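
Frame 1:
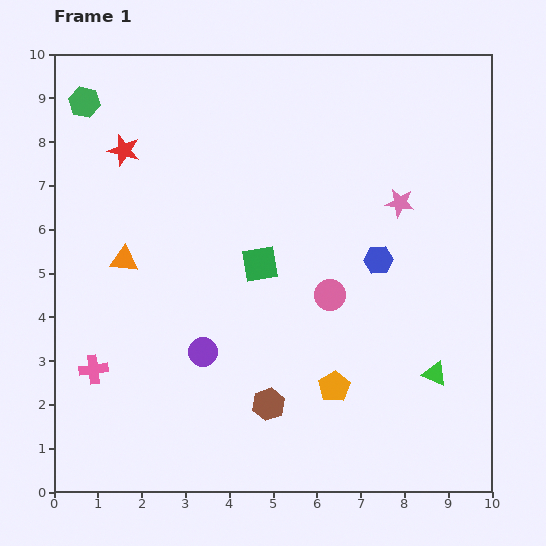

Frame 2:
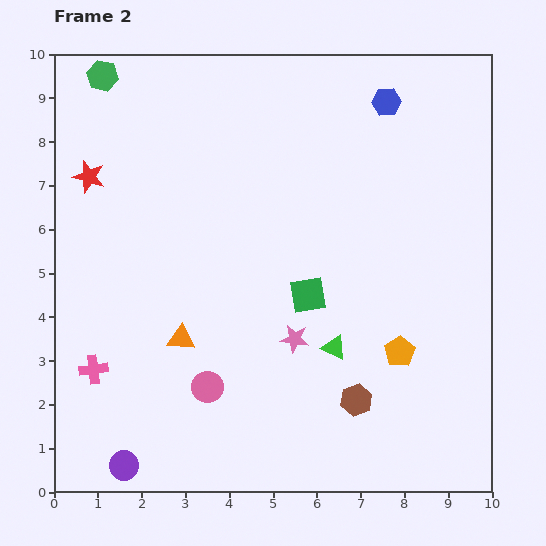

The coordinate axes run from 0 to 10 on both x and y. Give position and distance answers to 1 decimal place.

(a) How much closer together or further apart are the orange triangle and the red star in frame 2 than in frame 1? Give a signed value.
+1.8

Distance in frame 1: 2.5. Distance in frame 2: 4.3.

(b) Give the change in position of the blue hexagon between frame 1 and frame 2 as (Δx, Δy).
(0.2, 3.6)

The blue hexagon was at (7.4, 5.3) in frame 1 and (7.6, 8.9) in frame 2.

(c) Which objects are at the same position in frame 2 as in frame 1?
the pink cross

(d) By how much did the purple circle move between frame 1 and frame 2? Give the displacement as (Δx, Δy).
(-1.8, -2.6)

The purple circle was at (3.4, 3.2) in frame 1 and (1.6, 0.6) in frame 2.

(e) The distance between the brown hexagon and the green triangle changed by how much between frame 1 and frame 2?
-2.6

Distance in frame 1: 3.9. Distance in frame 2: 1.3.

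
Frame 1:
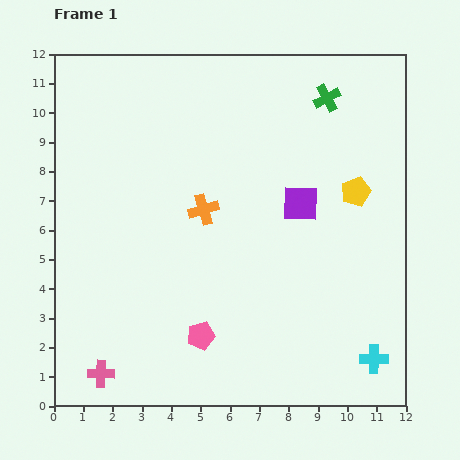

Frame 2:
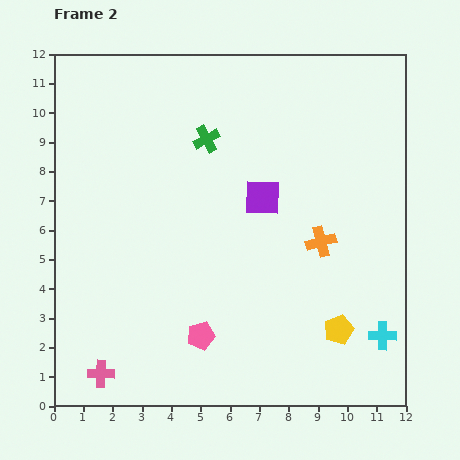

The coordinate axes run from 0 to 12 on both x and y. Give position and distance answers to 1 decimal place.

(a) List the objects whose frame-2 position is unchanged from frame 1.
the pink pentagon, the pink cross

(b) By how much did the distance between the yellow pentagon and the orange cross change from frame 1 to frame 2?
-2.1

Distance in frame 1: 5.2. Distance in frame 2: 3.1.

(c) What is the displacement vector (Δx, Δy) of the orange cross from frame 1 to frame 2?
(4.0, -1.1)

The orange cross was at (5.1, 6.7) in frame 1 and (9.1, 5.6) in frame 2.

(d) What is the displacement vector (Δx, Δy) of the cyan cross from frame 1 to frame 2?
(0.3, 0.8)

The cyan cross was at (10.9, 1.6) in frame 1 and (11.2, 2.4) in frame 2.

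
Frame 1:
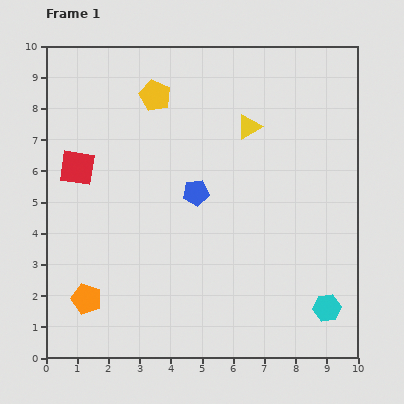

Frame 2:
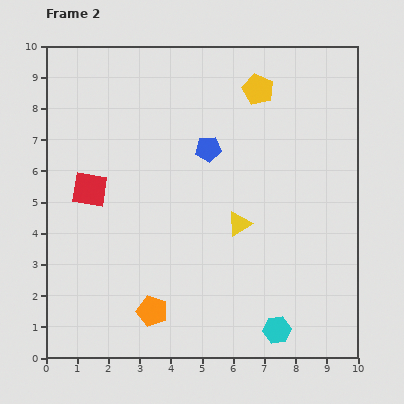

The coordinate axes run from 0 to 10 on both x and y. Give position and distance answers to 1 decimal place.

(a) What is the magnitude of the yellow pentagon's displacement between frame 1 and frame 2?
3.3

The yellow pentagon moved from (3.5, 8.4) to (6.8, 8.6), a distance of √(3.3² + 0.2²) ≈ 3.3.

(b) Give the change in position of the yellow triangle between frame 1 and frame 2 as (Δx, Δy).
(-0.3, -3.1)

The yellow triangle was at (6.5, 7.4) in frame 1 and (6.2, 4.3) in frame 2.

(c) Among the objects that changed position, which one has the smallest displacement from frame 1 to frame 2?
the red square

(moved 0.8)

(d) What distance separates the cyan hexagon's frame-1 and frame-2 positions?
1.7

The cyan hexagon moved from (9.0, 1.6) to (7.4, 0.9), a distance of √(1.6² + 0.7²) ≈ 1.7.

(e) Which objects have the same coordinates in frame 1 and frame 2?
none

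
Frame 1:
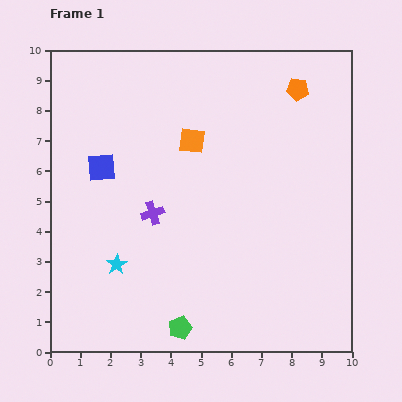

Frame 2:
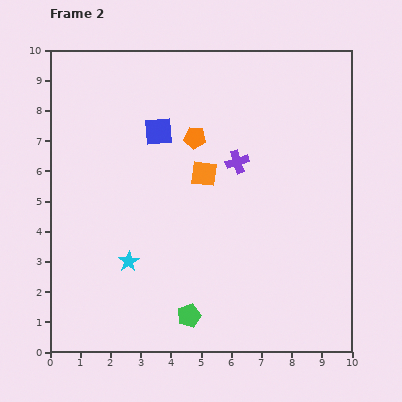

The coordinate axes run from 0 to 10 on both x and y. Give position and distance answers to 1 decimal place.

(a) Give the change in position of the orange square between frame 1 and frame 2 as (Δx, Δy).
(0.4, -1.1)

The orange square was at (4.7, 7.0) in frame 1 and (5.1, 5.9) in frame 2.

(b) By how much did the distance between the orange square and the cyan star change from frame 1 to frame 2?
-1.0

Distance in frame 1: 4.8. Distance in frame 2: 3.8.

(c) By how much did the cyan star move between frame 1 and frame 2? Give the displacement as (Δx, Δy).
(0.4, 0.1)

The cyan star was at (2.2, 2.9) in frame 1 and (2.6, 3.0) in frame 2.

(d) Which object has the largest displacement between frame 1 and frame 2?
the orange pentagon

(moved 3.8; next 3.3)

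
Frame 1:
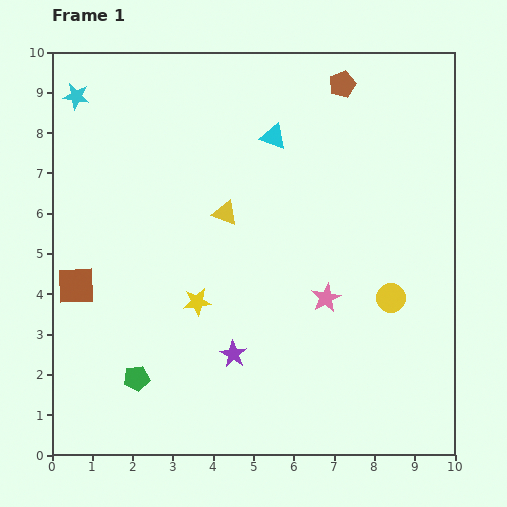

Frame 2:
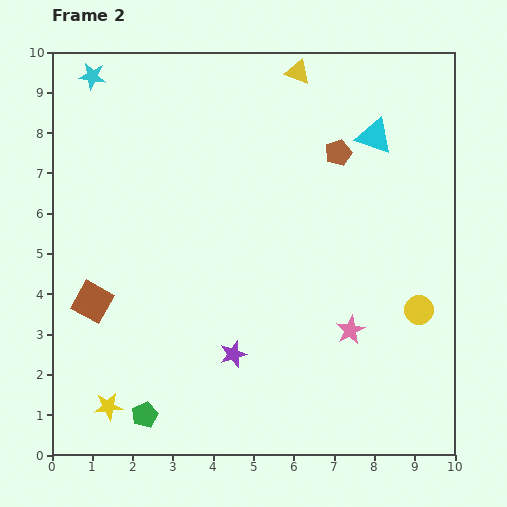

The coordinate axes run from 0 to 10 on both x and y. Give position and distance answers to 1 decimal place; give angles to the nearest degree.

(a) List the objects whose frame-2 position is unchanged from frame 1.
the purple star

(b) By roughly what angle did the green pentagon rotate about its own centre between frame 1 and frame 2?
15° counter-clockwise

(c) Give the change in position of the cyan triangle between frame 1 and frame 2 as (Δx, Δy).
(2.5, 0.0)

The cyan triangle was at (5.5, 7.9) in frame 1 and (8.0, 7.9) in frame 2.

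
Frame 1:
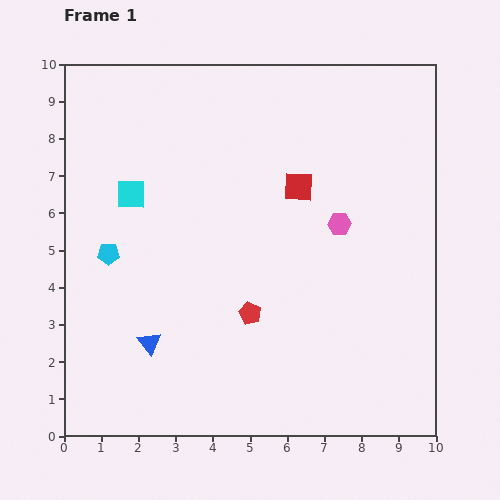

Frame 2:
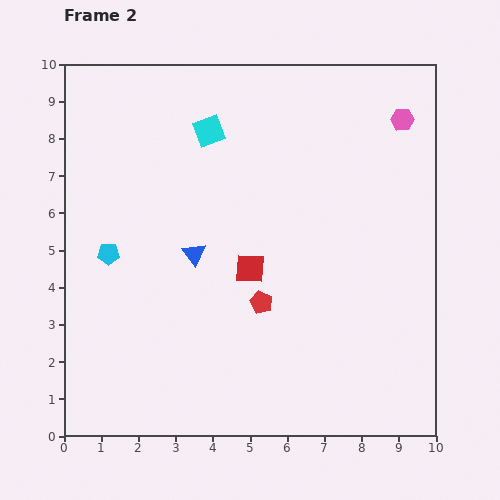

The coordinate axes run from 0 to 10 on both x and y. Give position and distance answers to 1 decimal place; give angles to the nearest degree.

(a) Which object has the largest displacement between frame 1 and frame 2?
the pink hexagon

(moved 3.3; next 2.7)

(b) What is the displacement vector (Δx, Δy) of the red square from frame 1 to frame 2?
(-1.3, -2.2)

The red square was at (6.3, 6.7) in frame 1 and (5.0, 4.5) in frame 2.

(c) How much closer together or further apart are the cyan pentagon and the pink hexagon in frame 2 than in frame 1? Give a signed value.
+2.4

Distance in frame 1: 6.3. Distance in frame 2: 8.7.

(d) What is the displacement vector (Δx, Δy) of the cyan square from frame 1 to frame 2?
(2.1, 1.7)

The cyan square was at (1.8, 6.5) in frame 1 and (3.9, 8.2) in frame 2.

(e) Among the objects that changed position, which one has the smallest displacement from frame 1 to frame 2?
the red pentagon

(moved 0.4)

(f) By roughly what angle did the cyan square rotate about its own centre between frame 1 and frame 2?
20° counter-clockwise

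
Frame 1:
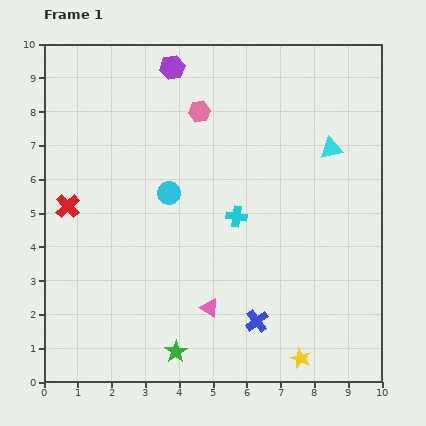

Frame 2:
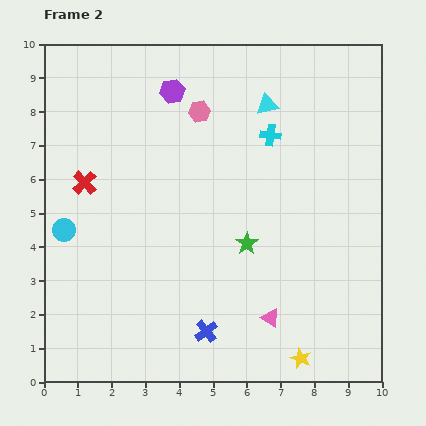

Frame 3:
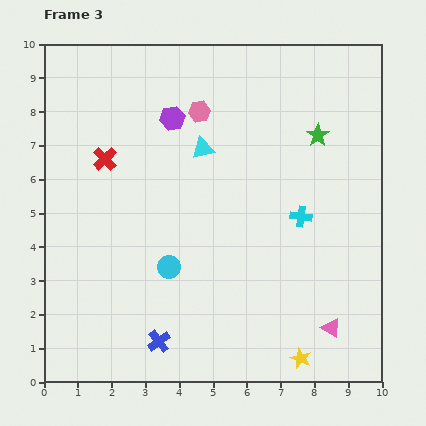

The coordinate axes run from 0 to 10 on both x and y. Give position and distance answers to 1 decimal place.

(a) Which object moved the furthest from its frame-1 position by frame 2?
the green star

(moved 3.8; next 3.3)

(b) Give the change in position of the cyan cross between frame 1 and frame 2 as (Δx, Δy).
(1.0, 2.4)

The cyan cross was at (5.7, 4.9) in frame 1 and (6.7, 7.3) in frame 2.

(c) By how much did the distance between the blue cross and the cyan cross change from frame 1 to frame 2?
+2.9

Distance in frame 1: 3.2. Distance in frame 2: 6.1.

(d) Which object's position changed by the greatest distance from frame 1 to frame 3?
the green star

(moved 7.7; next 3.8)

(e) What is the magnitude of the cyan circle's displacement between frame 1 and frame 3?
2.2

The cyan circle moved from (3.7, 5.6) to (3.7, 3.4), a distance of √(0.0² + 2.2²) ≈ 2.2.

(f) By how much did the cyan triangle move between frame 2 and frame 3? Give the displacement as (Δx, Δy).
(-1.9, -1.3)

The cyan triangle was at (6.6, 8.2) in frame 2 and (4.7, 6.9) in frame 3.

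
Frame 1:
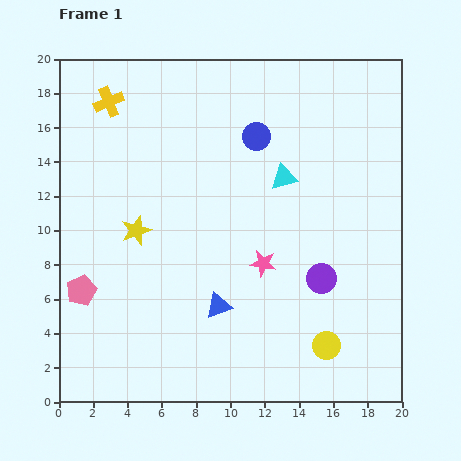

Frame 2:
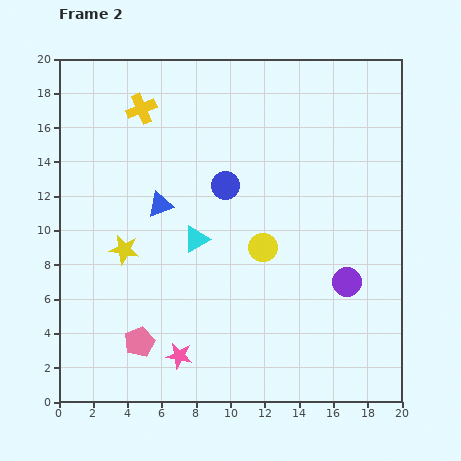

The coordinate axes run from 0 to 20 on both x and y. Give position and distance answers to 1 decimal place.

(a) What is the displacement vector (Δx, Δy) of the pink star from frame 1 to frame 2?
(-4.9, -5.4)

The pink star was at (11.9, 8.1) in frame 1 and (7.0, 2.7) in frame 2.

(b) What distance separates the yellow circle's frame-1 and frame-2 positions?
6.8

The yellow circle moved from (15.6, 3.3) to (11.9, 9.0), a distance of √(3.7² + 5.7²) ≈ 6.8.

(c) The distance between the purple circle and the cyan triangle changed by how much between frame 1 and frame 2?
+2.8

Distance in frame 1: 6.3. Distance in frame 2: 9.1.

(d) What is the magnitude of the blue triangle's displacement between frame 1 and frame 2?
6.8

The blue triangle moved from (9.3, 5.6) to (5.9, 11.5), a distance of √(3.4² + 5.9²) ≈ 6.8.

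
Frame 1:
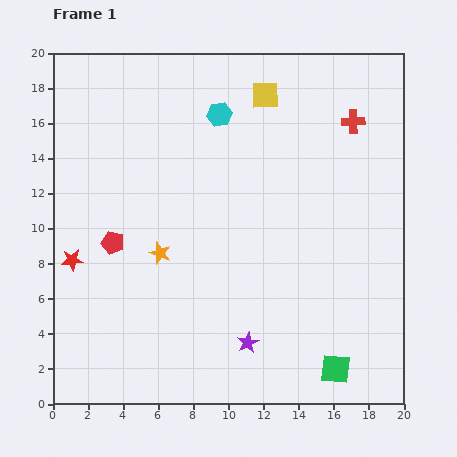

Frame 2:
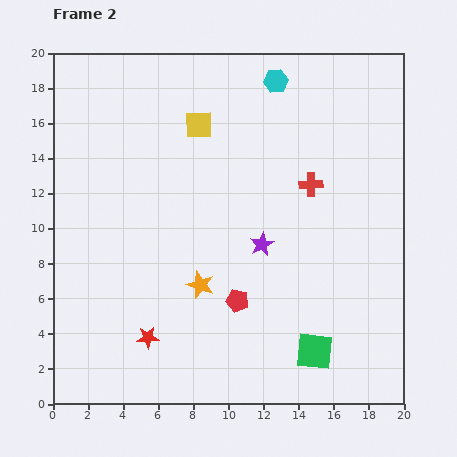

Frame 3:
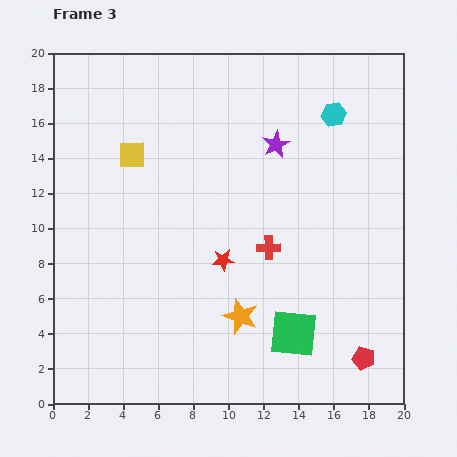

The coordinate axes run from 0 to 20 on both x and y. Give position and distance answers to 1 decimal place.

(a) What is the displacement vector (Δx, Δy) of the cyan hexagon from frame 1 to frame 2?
(3.2, 1.9)

The cyan hexagon was at (9.5, 16.5) in frame 1 and (12.7, 18.4) in frame 2.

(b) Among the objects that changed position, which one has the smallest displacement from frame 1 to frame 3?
the green square

(moved 3.1)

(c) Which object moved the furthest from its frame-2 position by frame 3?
the red pentagon

(moved 7.9; next 6.2)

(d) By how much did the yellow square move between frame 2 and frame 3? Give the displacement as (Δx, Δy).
(-3.8, -1.7)

The yellow square was at (8.3, 15.9) in frame 2 and (4.5, 14.2) in frame 3.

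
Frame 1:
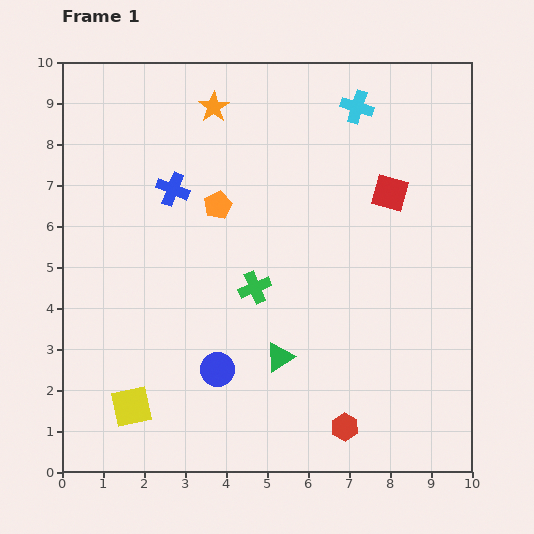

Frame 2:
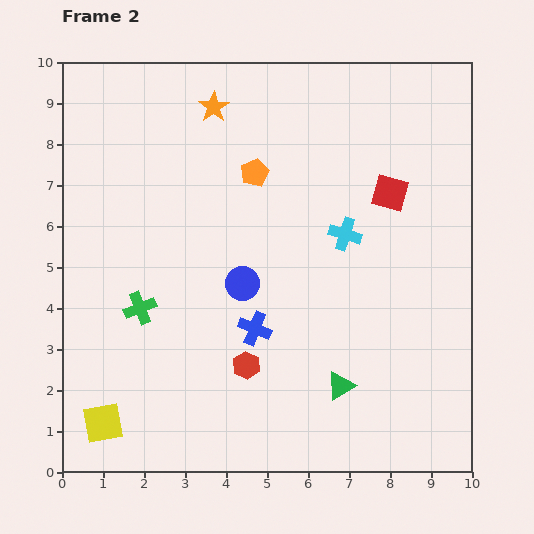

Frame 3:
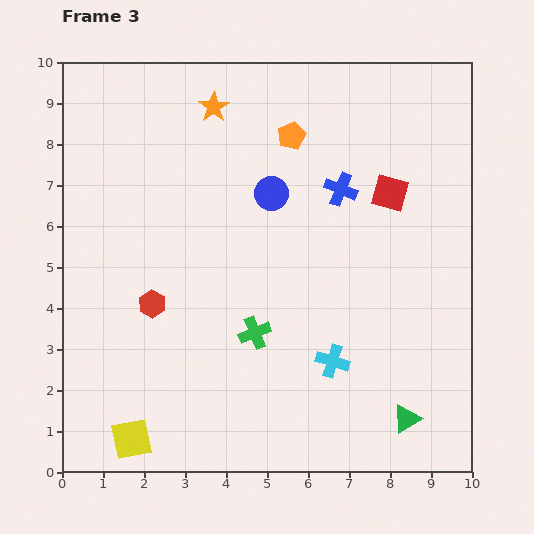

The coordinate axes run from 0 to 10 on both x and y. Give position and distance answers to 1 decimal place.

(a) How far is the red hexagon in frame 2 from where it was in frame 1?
2.8

The red hexagon moved from (6.9, 1.1) to (4.5, 2.6), a distance of √(2.4² + 1.5²) ≈ 2.8.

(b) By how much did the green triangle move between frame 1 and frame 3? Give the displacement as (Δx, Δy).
(3.1, -1.5)

The green triangle was at (5.3, 2.8) in frame 1 and (8.4, 1.3) in frame 3.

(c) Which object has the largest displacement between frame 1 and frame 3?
the cyan cross

(moved 6.2; next 5.6)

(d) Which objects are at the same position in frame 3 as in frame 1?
the red square, the orange star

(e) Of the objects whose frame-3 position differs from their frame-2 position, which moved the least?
the yellow square

(moved 0.8)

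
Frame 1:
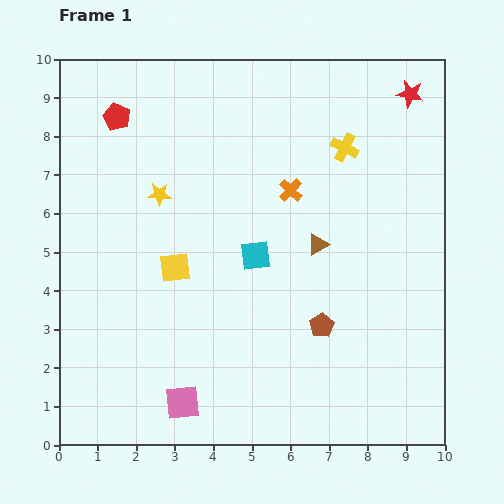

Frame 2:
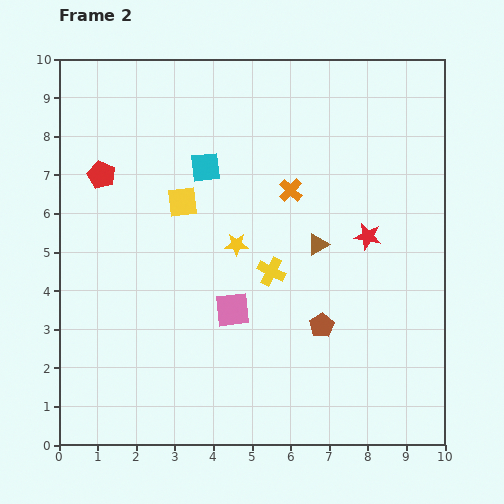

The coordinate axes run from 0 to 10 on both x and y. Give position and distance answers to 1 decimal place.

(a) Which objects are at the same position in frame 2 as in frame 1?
the brown pentagon, the brown triangle, the orange cross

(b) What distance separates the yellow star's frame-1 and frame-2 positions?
2.4

The yellow star moved from (2.6, 6.5) to (4.6, 5.2), a distance of √(2.0² + 1.3²) ≈ 2.4.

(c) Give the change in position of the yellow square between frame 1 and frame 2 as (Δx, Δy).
(0.2, 1.7)

The yellow square was at (3.0, 4.6) in frame 1 and (3.2, 6.3) in frame 2.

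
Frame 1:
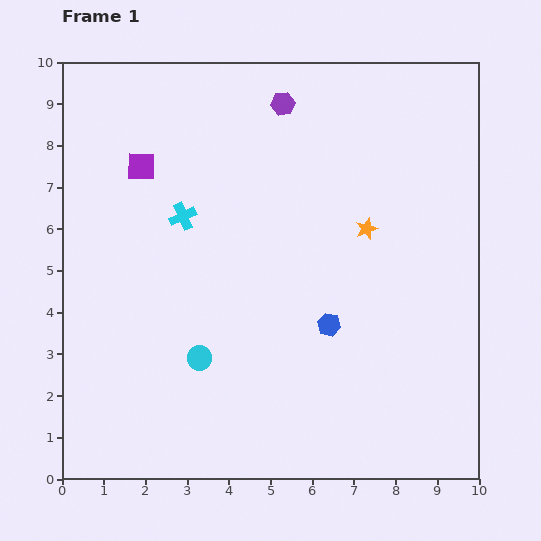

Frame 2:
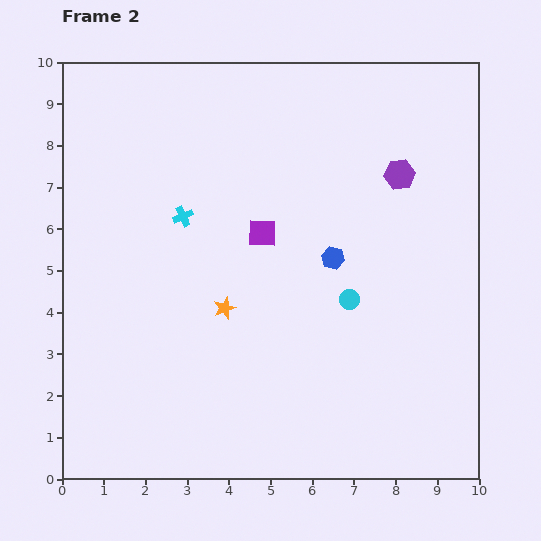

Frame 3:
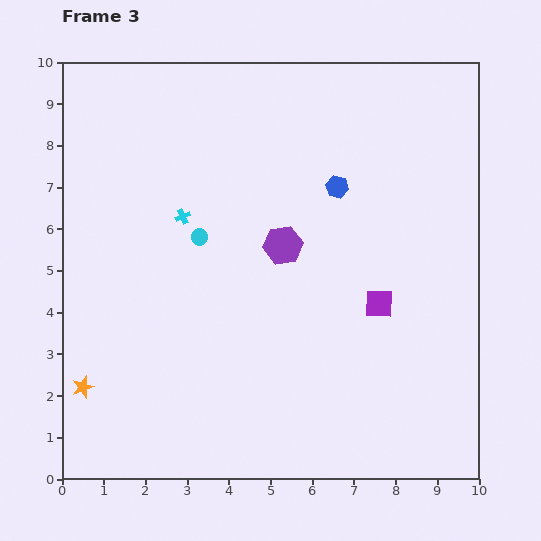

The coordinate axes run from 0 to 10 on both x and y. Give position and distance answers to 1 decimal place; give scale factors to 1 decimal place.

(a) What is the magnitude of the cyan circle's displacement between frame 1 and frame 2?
3.9

The cyan circle moved from (3.3, 2.9) to (6.9, 4.3), a distance of √(3.6² + 1.4²) ≈ 3.9.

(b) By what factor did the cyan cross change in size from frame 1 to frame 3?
0.6×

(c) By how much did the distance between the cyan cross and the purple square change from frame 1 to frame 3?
+3.5

Distance in frame 1: 1.6. Distance in frame 3: 5.1.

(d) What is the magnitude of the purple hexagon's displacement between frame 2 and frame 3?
3.3

The purple hexagon moved from (8.1, 7.3) to (5.3, 5.6), a distance of √(2.8² + 1.7²) ≈ 3.3.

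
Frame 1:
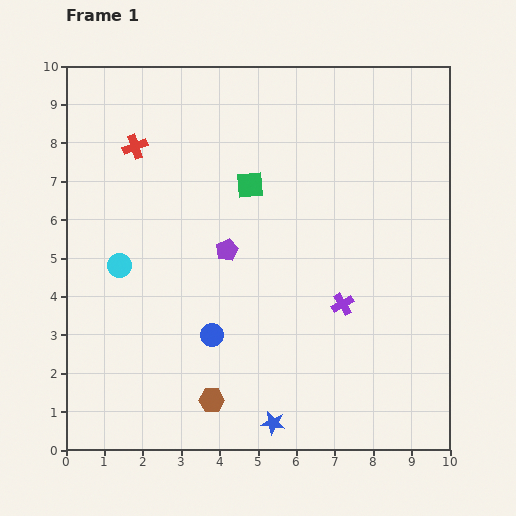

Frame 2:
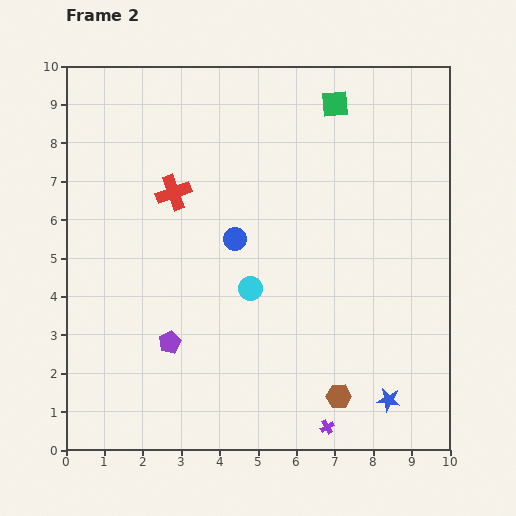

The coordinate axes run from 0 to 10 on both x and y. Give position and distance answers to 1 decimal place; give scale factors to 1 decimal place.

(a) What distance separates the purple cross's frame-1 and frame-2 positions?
3.2

The purple cross moved from (7.2, 3.8) to (6.8, 0.6), a distance of √(0.4² + 3.2²) ≈ 3.2.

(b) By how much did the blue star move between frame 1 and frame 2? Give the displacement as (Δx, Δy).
(3.0, 0.6)

The blue star was at (5.4, 0.7) in frame 1 and (8.4, 1.3) in frame 2.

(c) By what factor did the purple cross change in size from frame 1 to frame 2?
0.6×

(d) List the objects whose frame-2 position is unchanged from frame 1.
none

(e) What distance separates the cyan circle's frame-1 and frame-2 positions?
3.5

The cyan circle moved from (1.4, 4.8) to (4.8, 4.2), a distance of √(3.4² + 0.6²) ≈ 3.5.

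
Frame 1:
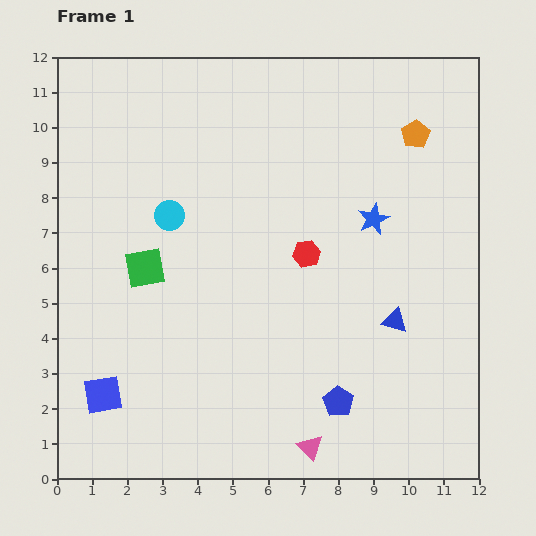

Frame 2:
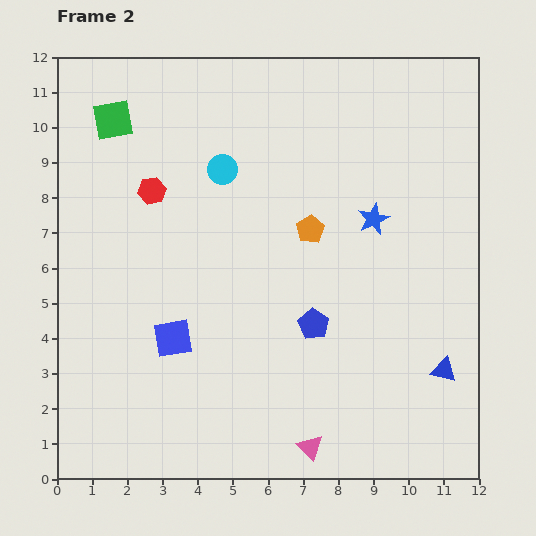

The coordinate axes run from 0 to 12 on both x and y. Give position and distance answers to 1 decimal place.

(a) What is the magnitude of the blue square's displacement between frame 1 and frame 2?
2.6

The blue square moved from (1.3, 2.4) to (3.3, 4.0), a distance of √(2.0² + 1.6²) ≈ 2.6.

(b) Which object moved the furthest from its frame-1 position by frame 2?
the red hexagon

(moved 4.8; next 4.3)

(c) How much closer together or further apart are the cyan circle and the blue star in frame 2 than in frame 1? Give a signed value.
-1.3

Distance in frame 1: 5.8. Distance in frame 2: 4.5.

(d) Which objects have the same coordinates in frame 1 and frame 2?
the blue star, the pink triangle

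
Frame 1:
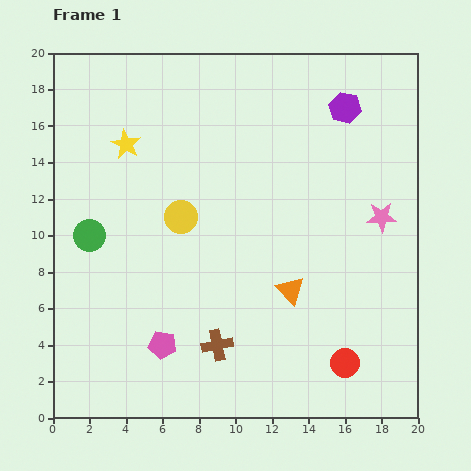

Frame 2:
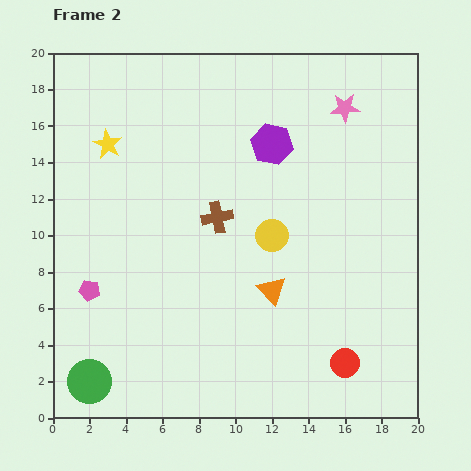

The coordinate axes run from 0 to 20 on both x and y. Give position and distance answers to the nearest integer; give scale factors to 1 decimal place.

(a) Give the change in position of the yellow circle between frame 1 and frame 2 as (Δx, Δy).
(5, -1)

The yellow circle was at (7, 11) in frame 1 and (12, 10) in frame 2.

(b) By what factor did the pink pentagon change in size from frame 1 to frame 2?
0.8×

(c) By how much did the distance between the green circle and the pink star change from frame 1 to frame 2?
+5

Distance in frame 1: 16. Distance in frame 2: 21.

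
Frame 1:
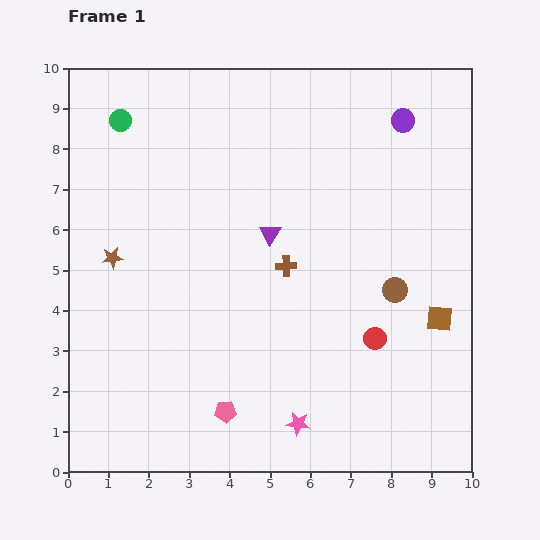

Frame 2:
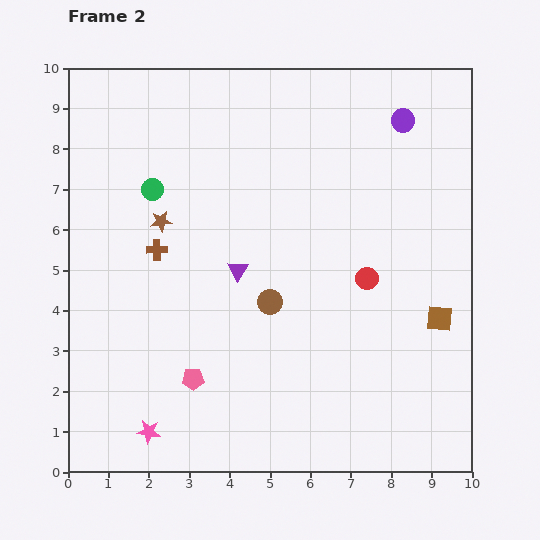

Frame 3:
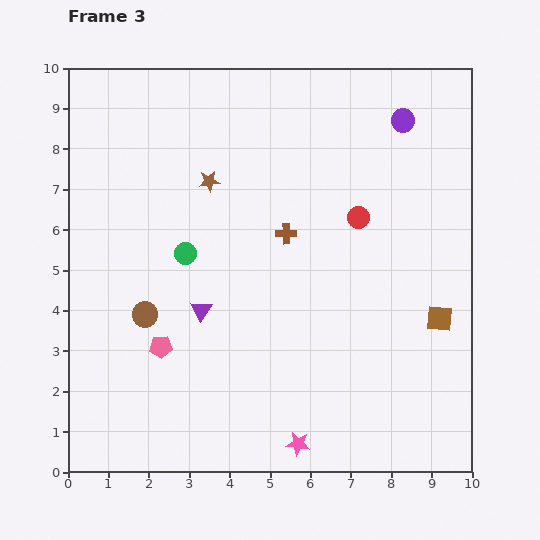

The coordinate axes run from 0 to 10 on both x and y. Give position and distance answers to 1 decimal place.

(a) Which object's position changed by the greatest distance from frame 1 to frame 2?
the pink star

(moved 3.7; next 3.2)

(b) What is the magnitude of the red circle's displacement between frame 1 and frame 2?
1.5

The red circle moved from (7.6, 3.3) to (7.4, 4.8), a distance of √(0.2² + 1.5²) ≈ 1.5.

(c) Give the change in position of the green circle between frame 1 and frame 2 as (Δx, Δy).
(0.8, -1.7)

The green circle was at (1.3, 8.7) in frame 1 and (2.1, 7.0) in frame 2.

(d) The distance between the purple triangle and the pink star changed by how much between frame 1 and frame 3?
-0.7

Distance in frame 1: 4.8. Distance in frame 3: 4.1.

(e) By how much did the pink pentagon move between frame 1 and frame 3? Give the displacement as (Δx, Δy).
(-1.6, 1.6)

The pink pentagon was at (3.9, 1.5) in frame 1 and (2.3, 3.1) in frame 3.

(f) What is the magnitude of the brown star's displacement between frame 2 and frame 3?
1.6

The brown star moved from (2.3, 6.2) to (3.5, 7.2), a distance of √(1.2² + 1.0²) ≈ 1.6.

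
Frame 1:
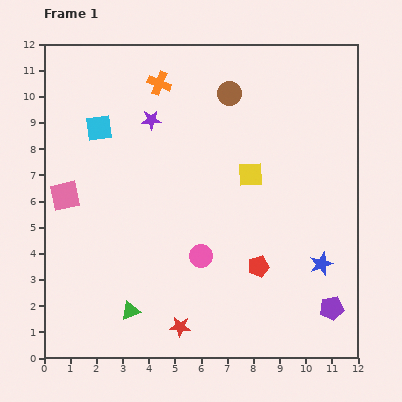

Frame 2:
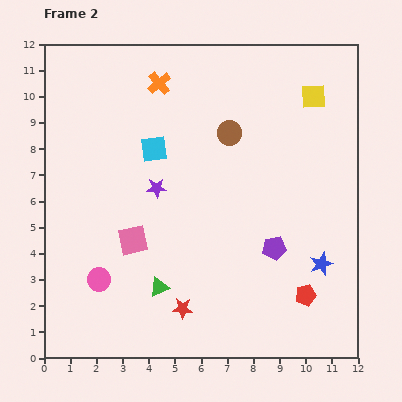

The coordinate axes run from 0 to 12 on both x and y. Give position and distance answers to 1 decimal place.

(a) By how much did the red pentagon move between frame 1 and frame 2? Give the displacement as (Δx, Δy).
(1.8, -1.1)

The red pentagon was at (8.2, 3.5) in frame 1 and (10.0, 2.4) in frame 2.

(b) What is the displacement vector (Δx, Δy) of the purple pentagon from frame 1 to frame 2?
(-2.2, 2.3)

The purple pentagon was at (11.0, 1.9) in frame 1 and (8.8, 4.2) in frame 2.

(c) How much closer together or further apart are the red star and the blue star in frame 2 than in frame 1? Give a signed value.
-0.3

Distance in frame 1: 5.9. Distance in frame 2: 5.6.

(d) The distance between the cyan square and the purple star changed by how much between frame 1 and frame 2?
-0.5

Distance in frame 1: 2.0. Distance in frame 2: 1.5.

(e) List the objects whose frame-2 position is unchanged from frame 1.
the orange cross, the blue star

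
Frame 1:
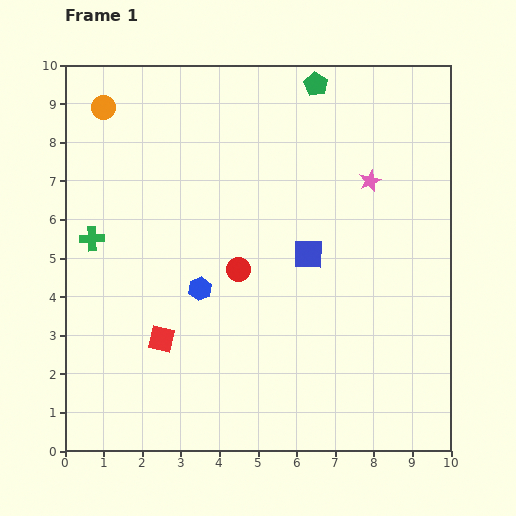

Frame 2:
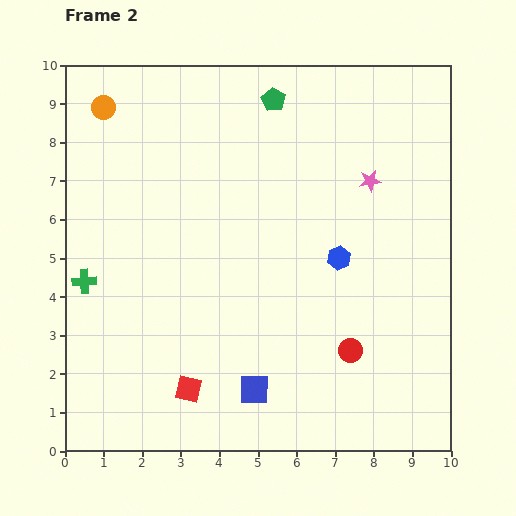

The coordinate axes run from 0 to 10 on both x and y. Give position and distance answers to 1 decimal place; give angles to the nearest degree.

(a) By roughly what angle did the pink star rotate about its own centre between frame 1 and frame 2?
16° clockwise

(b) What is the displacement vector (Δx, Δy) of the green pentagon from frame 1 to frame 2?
(-1.1, -0.4)

The green pentagon was at (6.5, 9.5) in frame 1 and (5.4, 9.1) in frame 2.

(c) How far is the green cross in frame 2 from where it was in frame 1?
1.1

The green cross moved from (0.7, 5.5) to (0.5, 4.4), a distance of √(0.2² + 1.1²) ≈ 1.1.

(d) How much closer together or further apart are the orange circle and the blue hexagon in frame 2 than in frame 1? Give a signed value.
+1.9

Distance in frame 1: 5.3. Distance in frame 2: 7.2.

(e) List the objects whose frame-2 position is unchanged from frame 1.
the pink star, the orange circle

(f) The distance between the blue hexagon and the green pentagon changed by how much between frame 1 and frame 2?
-1.7

Distance in frame 1: 6.1. Distance in frame 2: 4.4.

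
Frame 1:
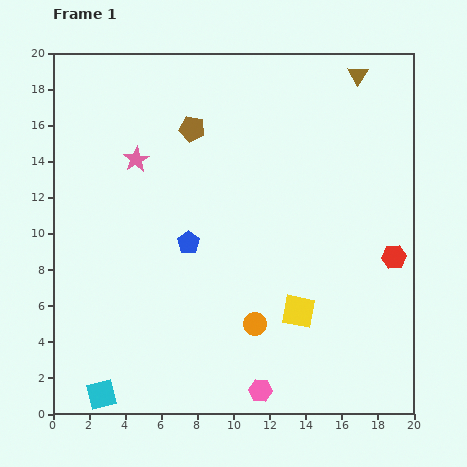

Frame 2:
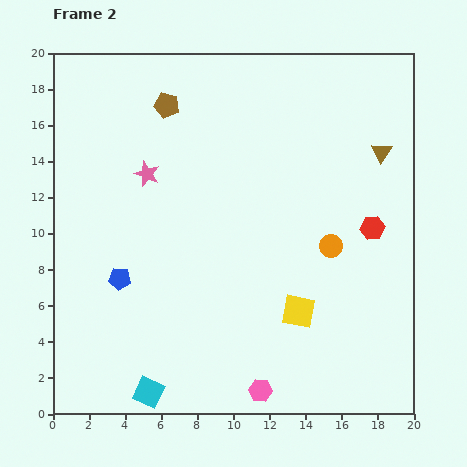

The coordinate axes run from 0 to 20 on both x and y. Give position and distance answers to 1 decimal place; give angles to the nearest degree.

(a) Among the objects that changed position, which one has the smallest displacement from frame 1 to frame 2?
the pink star

(moved 1.0)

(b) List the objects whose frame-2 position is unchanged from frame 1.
the yellow square, the pink hexagon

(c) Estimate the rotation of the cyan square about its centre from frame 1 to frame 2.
40° clockwise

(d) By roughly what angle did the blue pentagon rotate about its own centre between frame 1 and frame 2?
31° counter-clockwise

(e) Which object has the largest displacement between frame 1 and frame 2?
the orange circle

(moved 6.0; next 4.5)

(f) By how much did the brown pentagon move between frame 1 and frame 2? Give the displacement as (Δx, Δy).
(-1.4, 1.3)

The brown pentagon was at (7.7, 15.8) in frame 1 and (6.3, 17.1) in frame 2.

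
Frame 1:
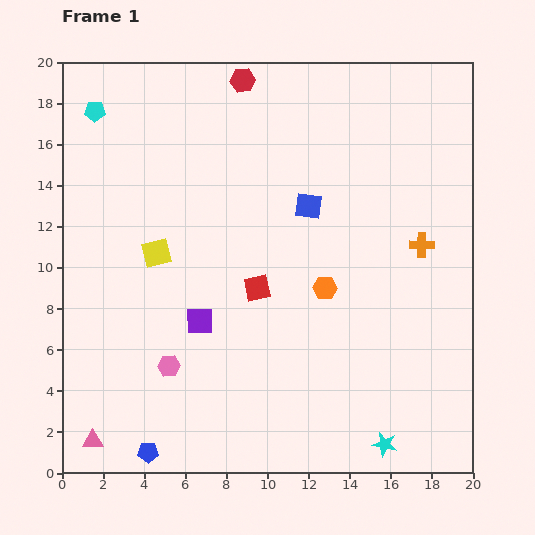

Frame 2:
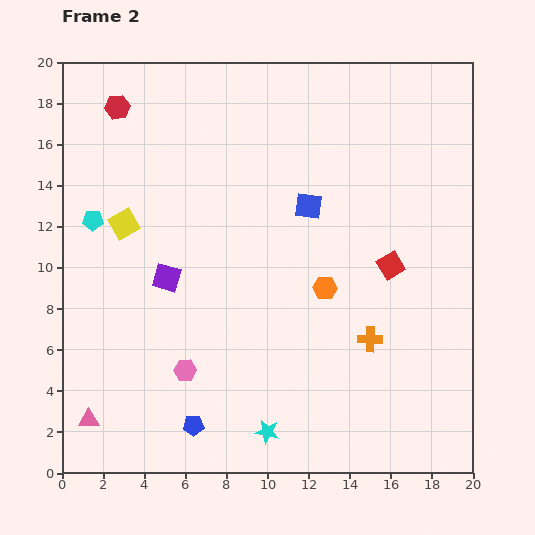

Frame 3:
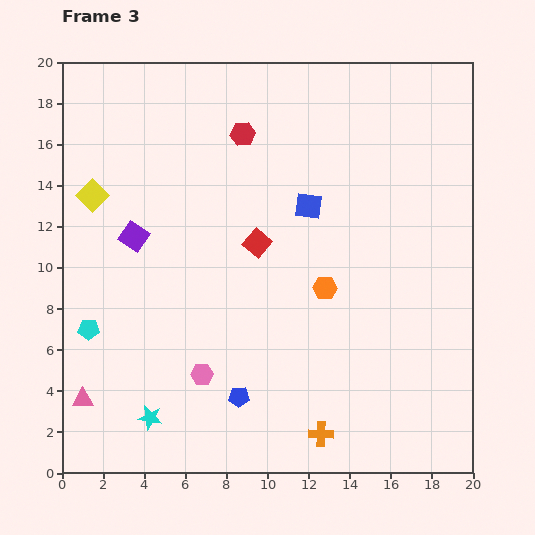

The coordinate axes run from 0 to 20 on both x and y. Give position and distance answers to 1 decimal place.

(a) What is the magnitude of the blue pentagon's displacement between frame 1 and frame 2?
2.6

The blue pentagon moved from (4.2, 1.0) to (6.4, 2.3), a distance of √(2.2² + 1.3²) ≈ 2.6.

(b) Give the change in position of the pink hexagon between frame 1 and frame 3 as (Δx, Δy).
(1.6, -0.4)

The pink hexagon was at (5.2, 5.2) in frame 1 and (6.8, 4.8) in frame 3.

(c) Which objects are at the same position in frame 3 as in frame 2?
the blue square, the orange hexagon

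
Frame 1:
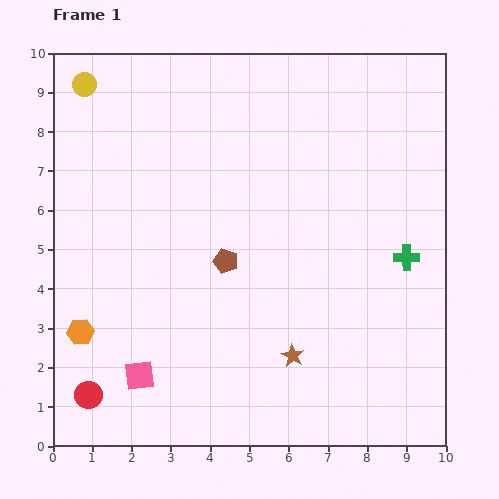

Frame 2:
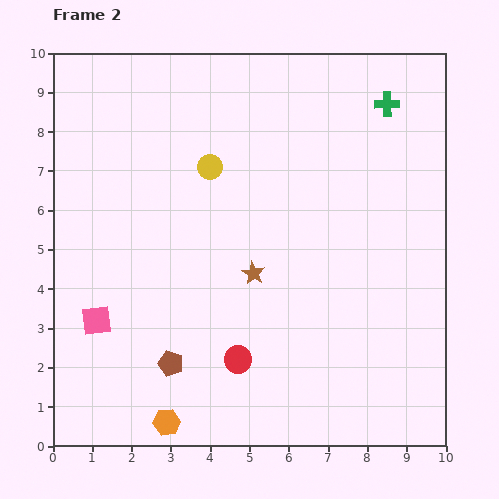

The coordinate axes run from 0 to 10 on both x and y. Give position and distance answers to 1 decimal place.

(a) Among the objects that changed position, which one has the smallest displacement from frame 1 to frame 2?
the pink square

(moved 1.8)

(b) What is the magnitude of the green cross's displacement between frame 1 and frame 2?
3.9

The green cross moved from (9.0, 4.8) to (8.5, 8.7), a distance of √(0.5² + 3.9²) ≈ 3.9.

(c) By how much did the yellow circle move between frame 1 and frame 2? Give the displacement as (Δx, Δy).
(3.2, -2.1)

The yellow circle was at (0.8, 9.2) in frame 1 and (4.0, 7.1) in frame 2.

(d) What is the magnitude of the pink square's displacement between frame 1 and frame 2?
1.8

The pink square moved from (2.2, 1.8) to (1.1, 3.2), a distance of √(1.1² + 1.4²) ≈ 1.8.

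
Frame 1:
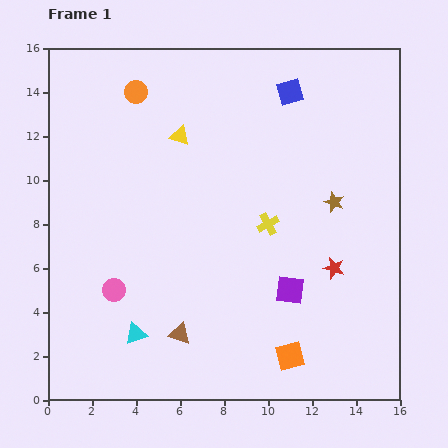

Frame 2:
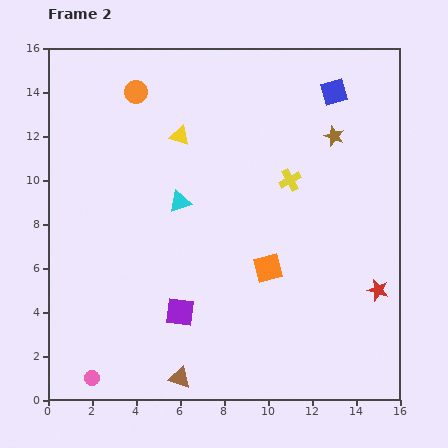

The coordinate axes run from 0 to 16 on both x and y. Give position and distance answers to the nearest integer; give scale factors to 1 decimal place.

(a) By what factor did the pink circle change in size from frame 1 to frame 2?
0.7×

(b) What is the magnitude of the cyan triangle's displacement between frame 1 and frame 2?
6

The cyan triangle moved from (4, 3) to (6, 9), a distance of √(2² + 6²) ≈ 6.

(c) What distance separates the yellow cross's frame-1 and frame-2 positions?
2

The yellow cross moved from (10, 8) to (11, 10), a distance of √(1² + 2²) ≈ 2.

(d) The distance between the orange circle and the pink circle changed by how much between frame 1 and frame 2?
+4

Distance in frame 1: 9. Distance in frame 2: 13.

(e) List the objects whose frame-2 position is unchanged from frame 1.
the yellow triangle, the orange circle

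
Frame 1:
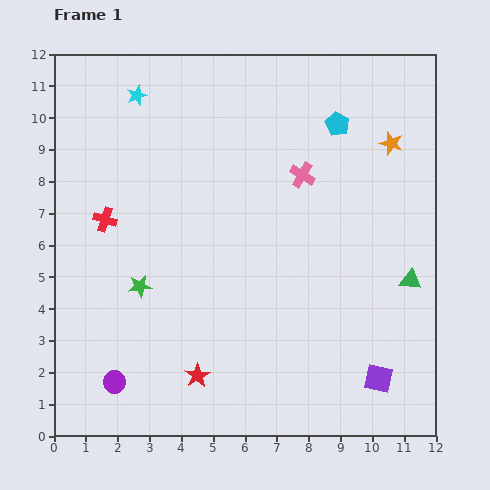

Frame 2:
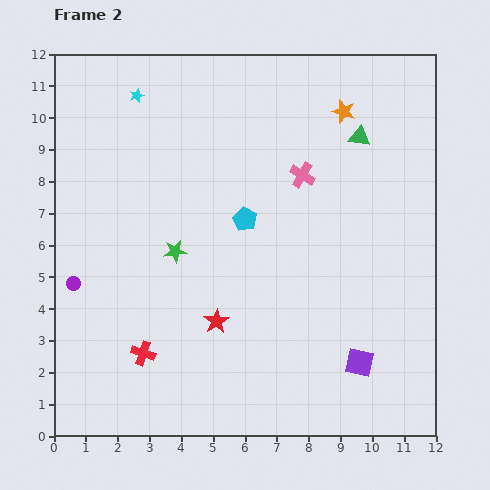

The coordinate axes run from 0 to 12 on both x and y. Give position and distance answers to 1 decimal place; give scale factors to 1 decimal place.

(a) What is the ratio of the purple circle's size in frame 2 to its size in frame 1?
0.6×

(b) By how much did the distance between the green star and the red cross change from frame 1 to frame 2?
+1.0

Distance in frame 1: 2.4. Distance in frame 2: 3.4.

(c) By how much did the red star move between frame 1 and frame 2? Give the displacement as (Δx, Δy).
(0.6, 1.7)

The red star was at (4.5, 1.9) in frame 1 and (5.1, 3.6) in frame 2.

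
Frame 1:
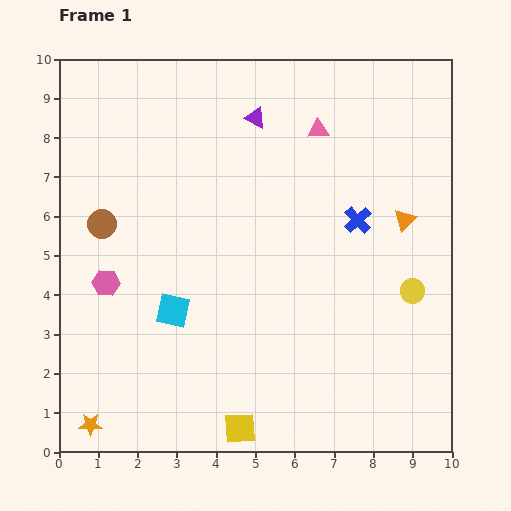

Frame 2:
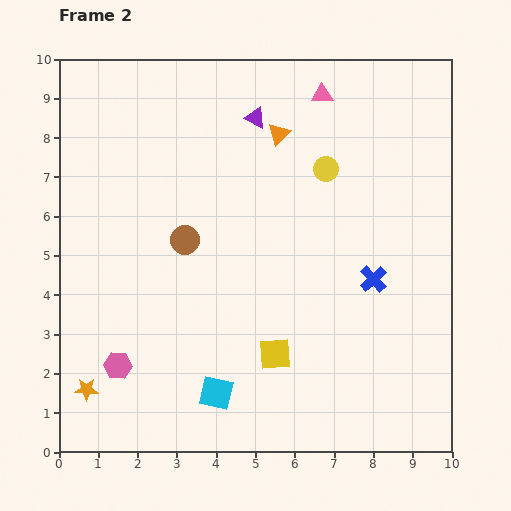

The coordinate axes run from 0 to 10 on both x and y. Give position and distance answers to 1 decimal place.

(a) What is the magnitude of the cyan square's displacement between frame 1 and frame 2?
2.4

The cyan square moved from (2.9, 3.6) to (4.0, 1.5), a distance of √(1.1² + 2.1²) ≈ 2.4.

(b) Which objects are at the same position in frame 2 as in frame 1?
the purple triangle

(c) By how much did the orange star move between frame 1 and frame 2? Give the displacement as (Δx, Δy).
(-0.1, 0.9)

The orange star was at (0.8, 0.7) in frame 1 and (0.7, 1.6) in frame 2.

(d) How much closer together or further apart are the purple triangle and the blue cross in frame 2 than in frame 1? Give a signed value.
+1.4

Distance in frame 1: 3.7. Distance in frame 2: 5.1.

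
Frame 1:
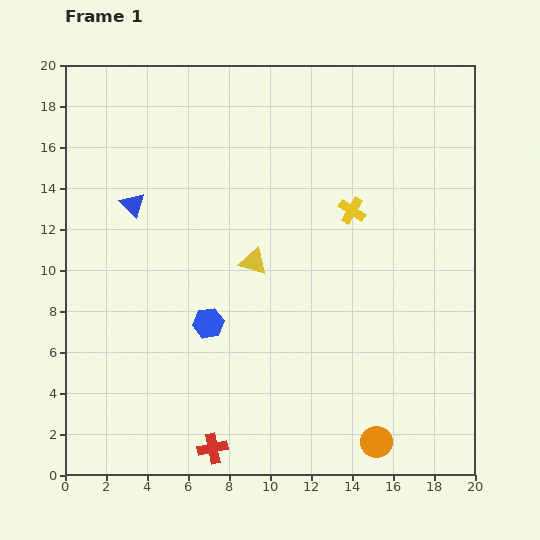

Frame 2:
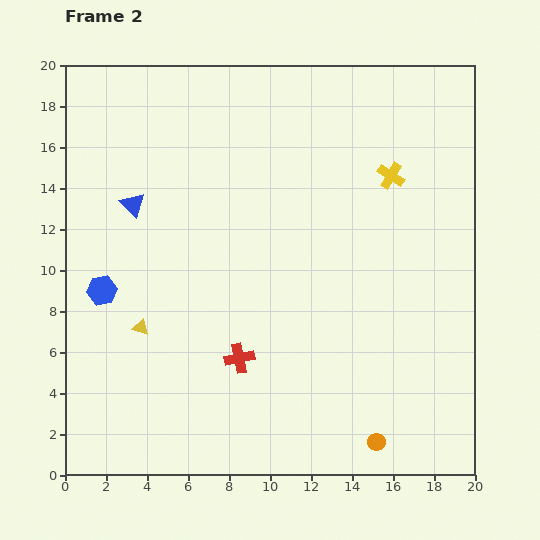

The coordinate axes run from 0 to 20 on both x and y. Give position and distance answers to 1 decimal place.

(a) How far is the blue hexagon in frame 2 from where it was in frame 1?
5.4

The blue hexagon moved from (7.0, 7.4) to (1.8, 9.0), a distance of √(5.2² + 1.6²) ≈ 5.4.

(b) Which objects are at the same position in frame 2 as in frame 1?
the blue triangle, the orange circle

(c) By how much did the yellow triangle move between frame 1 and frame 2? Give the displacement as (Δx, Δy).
(-5.5, -3.2)

The yellow triangle was at (9.2, 10.4) in frame 1 and (3.7, 7.2) in frame 2.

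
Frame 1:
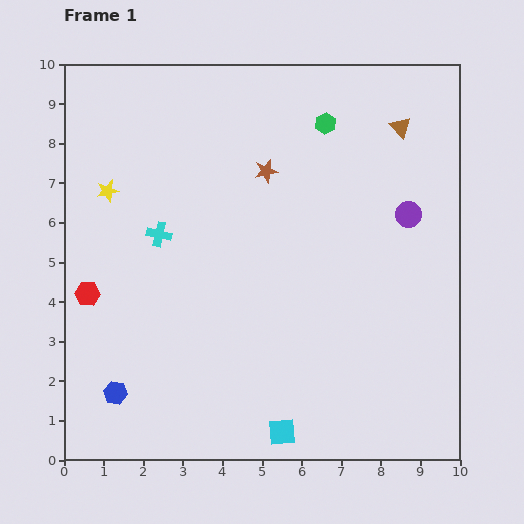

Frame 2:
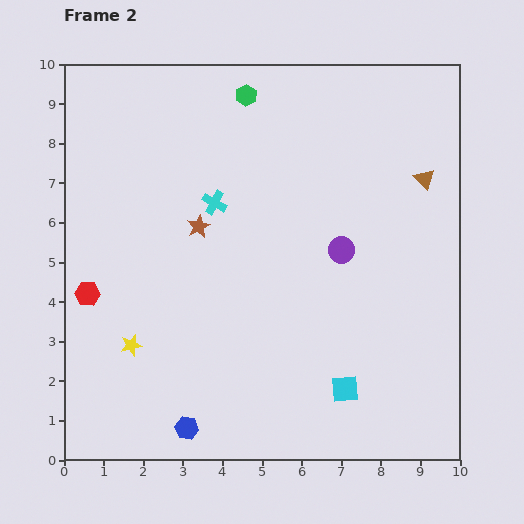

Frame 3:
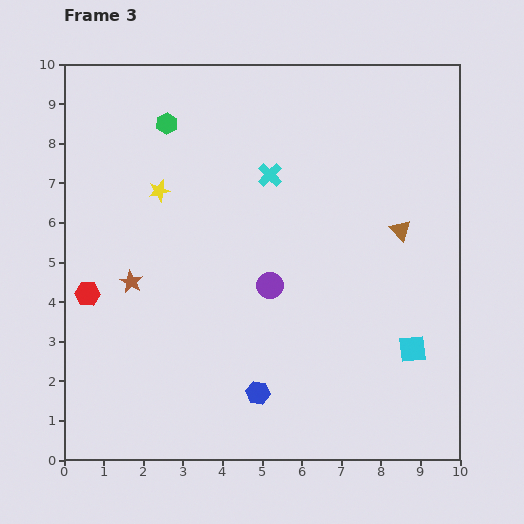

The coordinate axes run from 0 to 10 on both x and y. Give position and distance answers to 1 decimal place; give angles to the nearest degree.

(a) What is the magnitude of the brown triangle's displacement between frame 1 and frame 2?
1.4

The brown triangle moved from (8.5, 8.4) to (9.1, 7.1), a distance of √(0.6² + 1.3²) ≈ 1.4.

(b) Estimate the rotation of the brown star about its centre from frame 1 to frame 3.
31° counter-clockwise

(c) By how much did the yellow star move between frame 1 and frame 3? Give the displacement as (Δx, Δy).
(1.3, 0.0)

The yellow star was at (1.1, 6.8) in frame 1 and (2.4, 6.8) in frame 3.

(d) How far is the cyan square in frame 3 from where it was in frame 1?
3.9

The cyan square moved from (5.5, 0.7) to (8.8, 2.8), a distance of √(3.3² + 2.1²) ≈ 3.9.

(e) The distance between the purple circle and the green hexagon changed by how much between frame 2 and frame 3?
+0.3

Distance in frame 2: 4.6. Distance in frame 3: 4.9.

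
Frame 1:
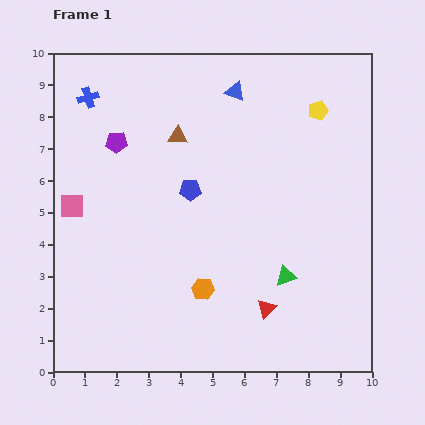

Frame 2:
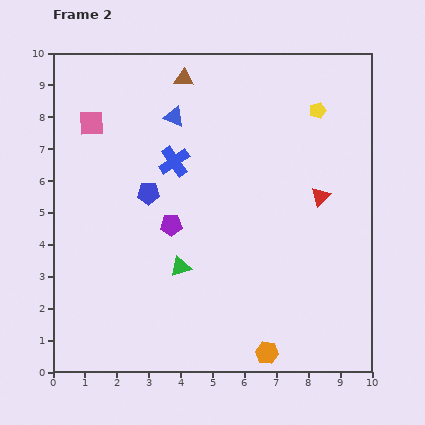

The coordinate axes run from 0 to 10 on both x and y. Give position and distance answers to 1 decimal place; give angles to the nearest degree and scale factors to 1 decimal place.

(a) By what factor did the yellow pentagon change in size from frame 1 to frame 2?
0.8×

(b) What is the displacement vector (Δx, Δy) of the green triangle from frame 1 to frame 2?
(-3.3, 0.3)

The green triangle was at (7.3, 3.0) in frame 1 and (4.0, 3.3) in frame 2.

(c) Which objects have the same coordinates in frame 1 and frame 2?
the yellow pentagon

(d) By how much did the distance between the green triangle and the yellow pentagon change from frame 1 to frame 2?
+1.2

Distance in frame 1: 5.3. Distance in frame 2: 6.5.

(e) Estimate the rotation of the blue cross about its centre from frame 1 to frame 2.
18° counter-clockwise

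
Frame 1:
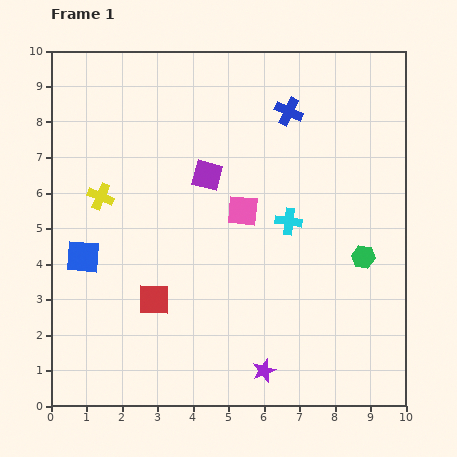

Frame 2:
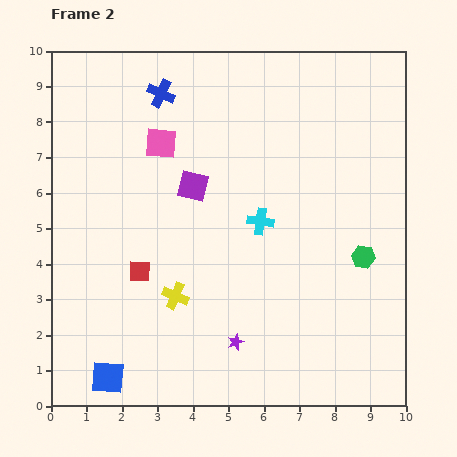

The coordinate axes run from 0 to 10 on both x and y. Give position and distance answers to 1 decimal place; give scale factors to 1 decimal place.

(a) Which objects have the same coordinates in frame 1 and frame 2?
the green hexagon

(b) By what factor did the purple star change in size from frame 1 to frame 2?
0.7×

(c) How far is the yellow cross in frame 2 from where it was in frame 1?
3.5

The yellow cross moved from (1.4, 5.9) to (3.5, 3.1), a distance of √(2.1² + 2.8²) ≈ 3.5.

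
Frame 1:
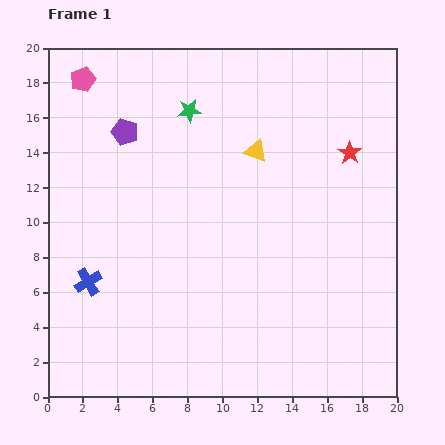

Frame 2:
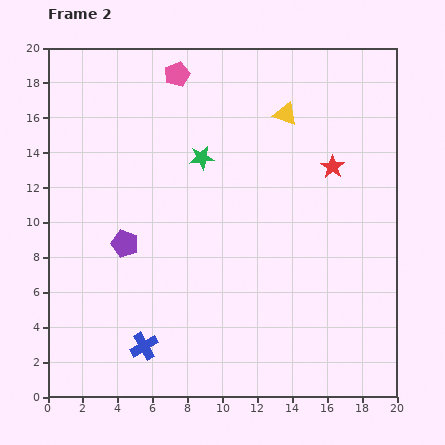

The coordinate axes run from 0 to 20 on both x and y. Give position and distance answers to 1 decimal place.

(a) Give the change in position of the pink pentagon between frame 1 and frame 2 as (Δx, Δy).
(5.4, 0.3)

The pink pentagon was at (2.0, 18.2) in frame 1 and (7.4, 18.5) in frame 2.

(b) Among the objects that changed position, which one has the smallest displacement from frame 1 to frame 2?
the red star

(moved 1.3)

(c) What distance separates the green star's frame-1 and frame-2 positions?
2.8

The green star moved from (8.1, 16.4) to (8.8, 13.7), a distance of √(0.7² + 2.7²) ≈ 2.8.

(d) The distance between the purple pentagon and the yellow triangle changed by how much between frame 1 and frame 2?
+4.2

Distance in frame 1: 7.6. Distance in frame 2: 11.8.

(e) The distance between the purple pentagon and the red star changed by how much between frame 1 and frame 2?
-0.3

Distance in frame 1: 13.0. Distance in frame 2: 12.7.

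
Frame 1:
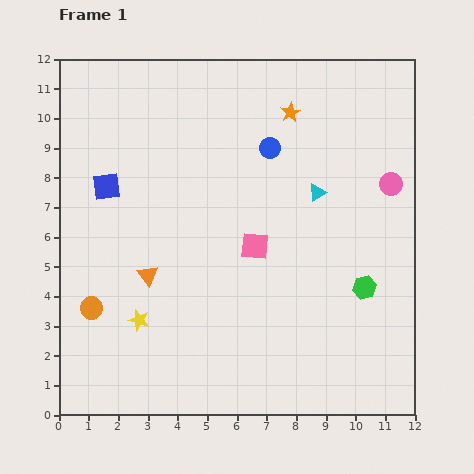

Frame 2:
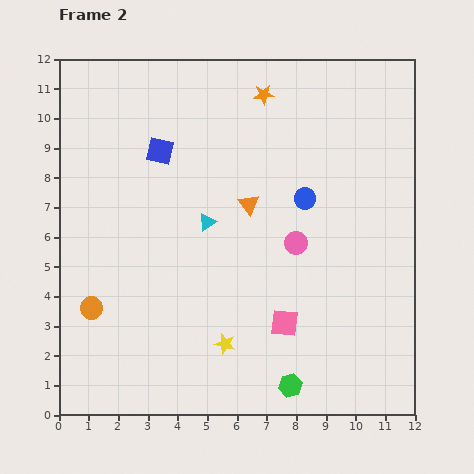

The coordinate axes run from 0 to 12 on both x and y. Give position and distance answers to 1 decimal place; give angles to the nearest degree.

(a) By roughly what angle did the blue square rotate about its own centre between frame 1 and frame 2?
20° clockwise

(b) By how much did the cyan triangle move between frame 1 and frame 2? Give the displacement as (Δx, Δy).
(-3.7, -1.0)

The cyan triangle was at (8.7, 7.5) in frame 1 and (5.0, 6.5) in frame 2.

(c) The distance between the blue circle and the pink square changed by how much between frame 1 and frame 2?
+1.0

Distance in frame 1: 3.3. Distance in frame 2: 4.3.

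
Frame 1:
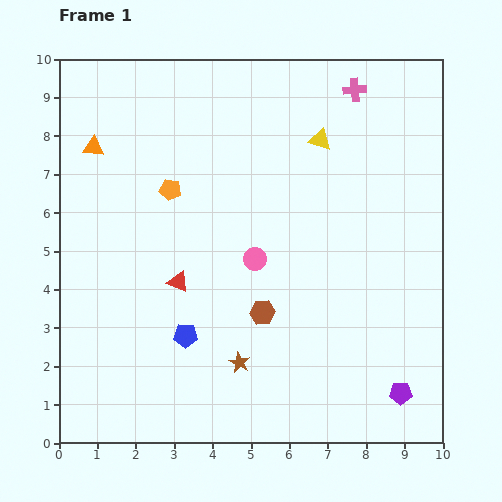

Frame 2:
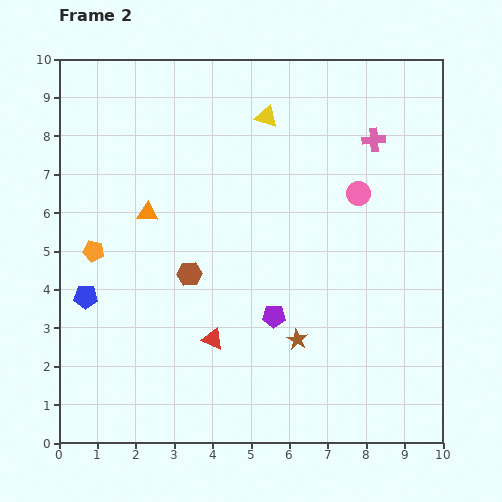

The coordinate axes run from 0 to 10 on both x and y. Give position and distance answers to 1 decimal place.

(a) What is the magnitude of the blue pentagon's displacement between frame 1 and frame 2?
2.8

The blue pentagon moved from (3.3, 2.8) to (0.7, 3.8), a distance of √(2.6² + 1.0²) ≈ 2.8.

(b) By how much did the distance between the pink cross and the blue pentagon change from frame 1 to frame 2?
+0.7

Distance in frame 1: 7.8. Distance in frame 2: 8.5.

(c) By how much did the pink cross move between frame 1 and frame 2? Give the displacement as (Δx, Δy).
(0.5, -1.3)

The pink cross was at (7.7, 9.2) in frame 1 and (8.2, 7.9) in frame 2.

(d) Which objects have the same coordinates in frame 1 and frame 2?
none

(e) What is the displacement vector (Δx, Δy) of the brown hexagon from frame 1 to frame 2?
(-1.9, 1.0)

The brown hexagon was at (5.3, 3.4) in frame 1 and (3.4, 4.4) in frame 2.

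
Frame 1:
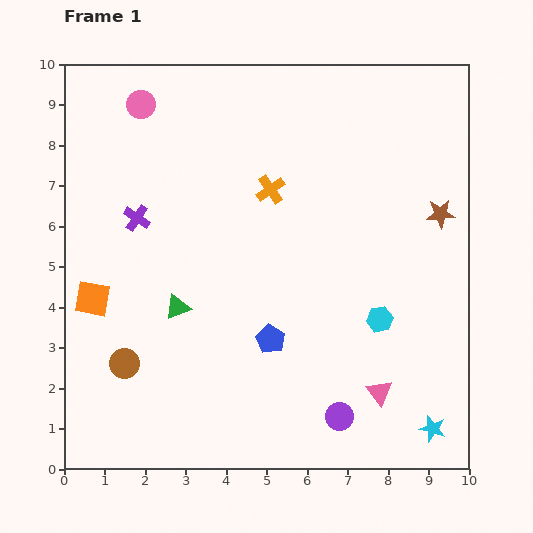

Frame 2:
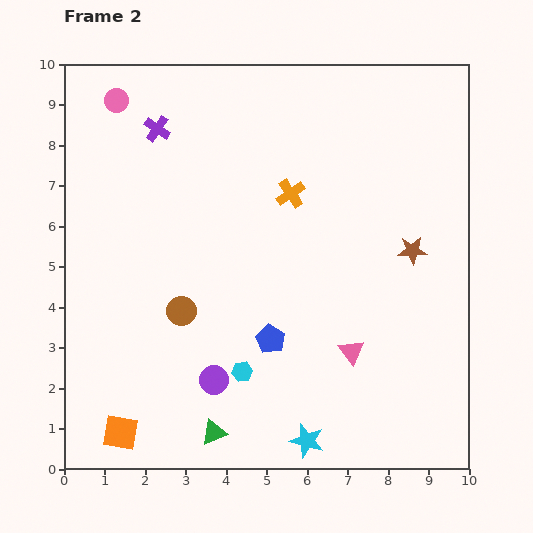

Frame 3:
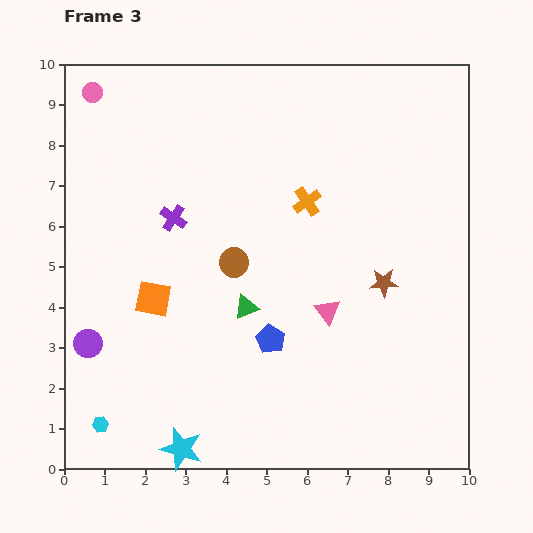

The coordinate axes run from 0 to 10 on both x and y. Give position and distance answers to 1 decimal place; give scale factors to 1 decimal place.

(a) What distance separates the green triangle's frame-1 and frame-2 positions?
3.2

The green triangle moved from (2.8, 4.0) to (3.7, 0.9), a distance of √(0.9² + 3.1²) ≈ 3.2.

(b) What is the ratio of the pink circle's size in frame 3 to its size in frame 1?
0.7×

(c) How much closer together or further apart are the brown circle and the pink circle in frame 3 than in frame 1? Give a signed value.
-0.9

Distance in frame 1: 6.4. Distance in frame 3: 5.5.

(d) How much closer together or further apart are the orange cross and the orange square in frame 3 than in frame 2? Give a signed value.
-2.7

Distance in frame 2: 7.2. Distance in frame 3: 4.5.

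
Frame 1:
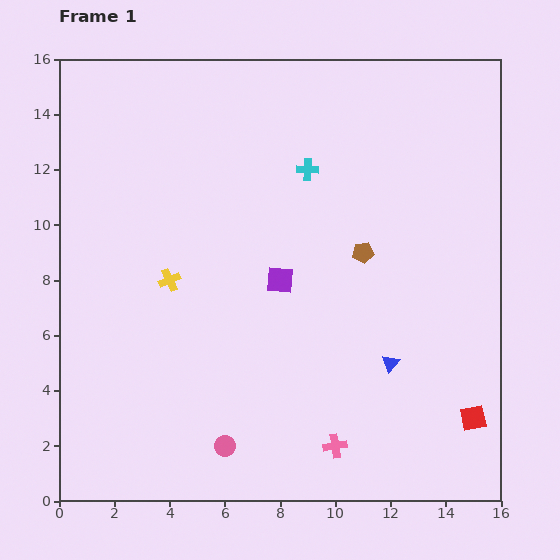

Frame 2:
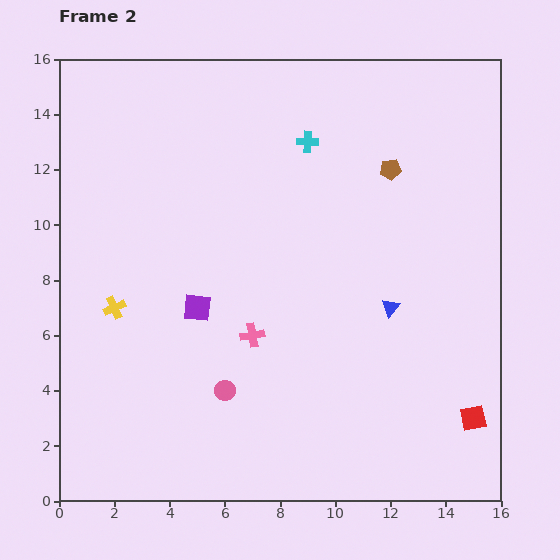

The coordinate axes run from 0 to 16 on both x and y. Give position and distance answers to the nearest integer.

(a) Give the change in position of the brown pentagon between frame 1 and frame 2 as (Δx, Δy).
(1, 3)

The brown pentagon was at (11, 9) in frame 1 and (12, 12) in frame 2.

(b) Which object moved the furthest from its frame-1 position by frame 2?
the pink cross

(moved 5; next 3)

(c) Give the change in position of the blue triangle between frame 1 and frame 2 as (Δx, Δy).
(0, 2)

The blue triangle was at (12, 5) in frame 1 and (12, 7) in frame 2.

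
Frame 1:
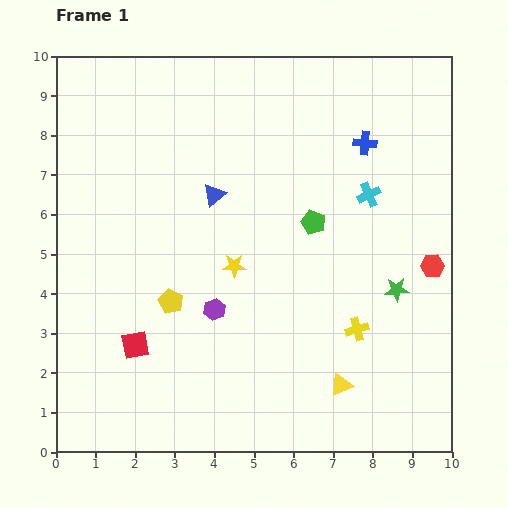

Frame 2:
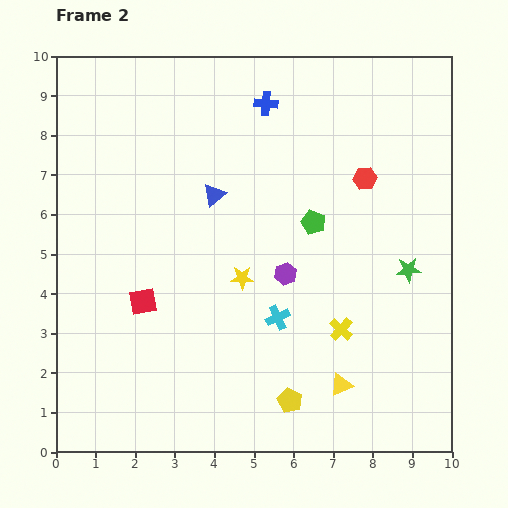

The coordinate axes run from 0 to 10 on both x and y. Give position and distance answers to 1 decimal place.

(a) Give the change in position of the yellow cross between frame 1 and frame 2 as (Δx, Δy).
(-0.4, 0.0)

The yellow cross was at (7.6, 3.1) in frame 1 and (7.2, 3.1) in frame 2.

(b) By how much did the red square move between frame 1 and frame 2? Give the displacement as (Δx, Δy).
(0.2, 1.1)

The red square was at (2.0, 2.7) in frame 1 and (2.2, 3.8) in frame 2.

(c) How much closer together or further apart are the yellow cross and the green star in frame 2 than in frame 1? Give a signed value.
+0.9

Distance in frame 1: 1.4. Distance in frame 2: 2.3.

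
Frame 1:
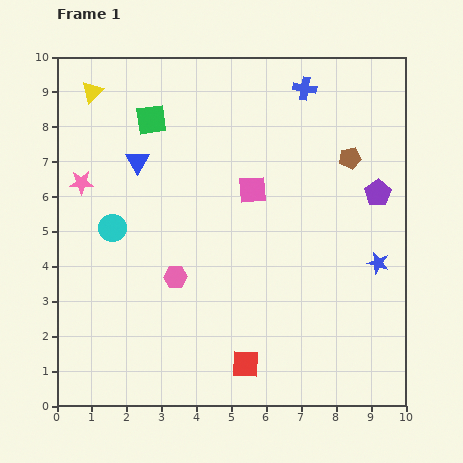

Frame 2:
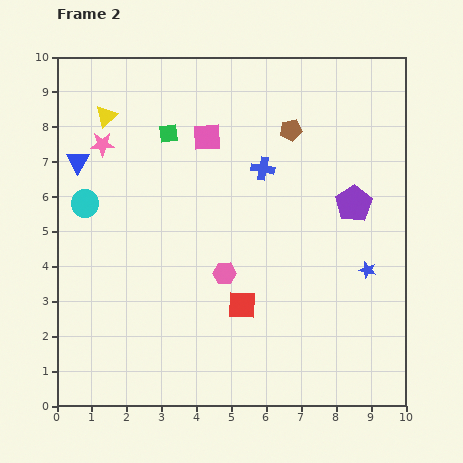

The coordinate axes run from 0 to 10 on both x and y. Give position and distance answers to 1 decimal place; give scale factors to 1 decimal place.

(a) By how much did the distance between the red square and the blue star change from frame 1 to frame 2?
-1.1

Distance in frame 1: 4.8. Distance in frame 2: 3.7.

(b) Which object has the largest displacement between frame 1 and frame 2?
the blue cross

(moved 2.6; next 2.0)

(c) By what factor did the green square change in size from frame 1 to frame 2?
0.6×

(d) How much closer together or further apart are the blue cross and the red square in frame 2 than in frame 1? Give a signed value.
-4.2

Distance in frame 1: 8.1. Distance in frame 2: 3.9.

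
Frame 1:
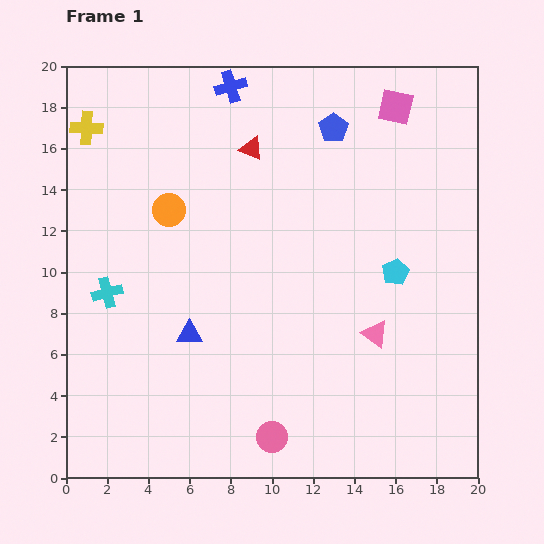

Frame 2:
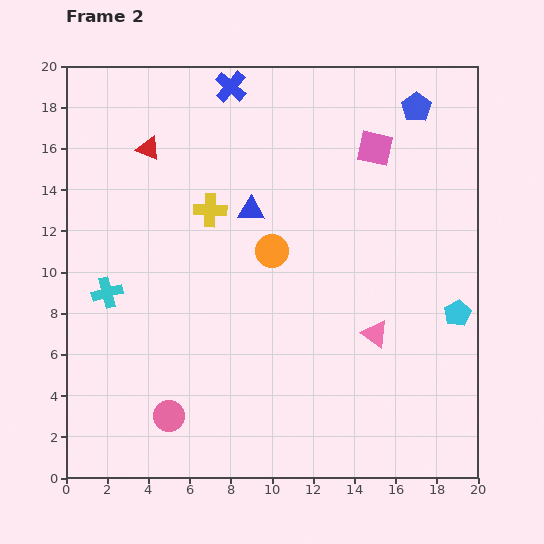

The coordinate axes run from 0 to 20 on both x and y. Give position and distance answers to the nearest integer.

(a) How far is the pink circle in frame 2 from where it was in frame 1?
5

The pink circle moved from (10, 2) to (5, 3), a distance of √(5² + 1²) ≈ 5.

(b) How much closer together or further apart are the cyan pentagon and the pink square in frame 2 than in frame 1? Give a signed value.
+1

Distance in frame 1: 8. Distance in frame 2: 9.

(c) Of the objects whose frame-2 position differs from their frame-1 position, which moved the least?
the pink square

(moved 2)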